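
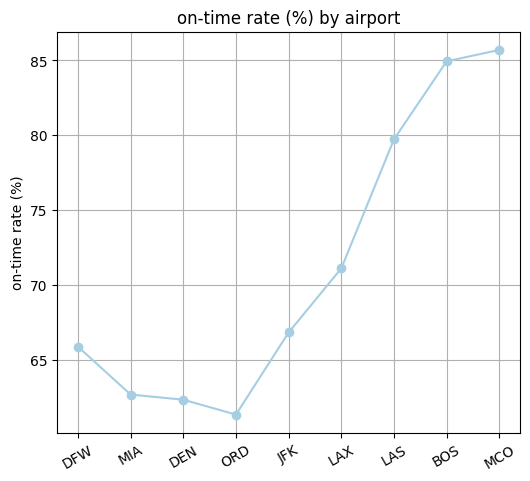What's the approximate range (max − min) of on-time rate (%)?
Max MCO ≈ 85, min ORD ≈ 60; range ≈ 25.

≈ 25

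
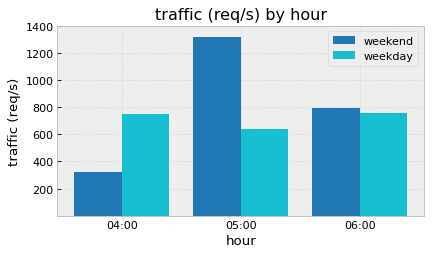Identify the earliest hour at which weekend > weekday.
05:00

04:00: weekend ≈ 400 vs weekday ≈ 800 (not yet); 05:00: weekend ≈ 1400 vs weekday ≈ 600 (first crossover).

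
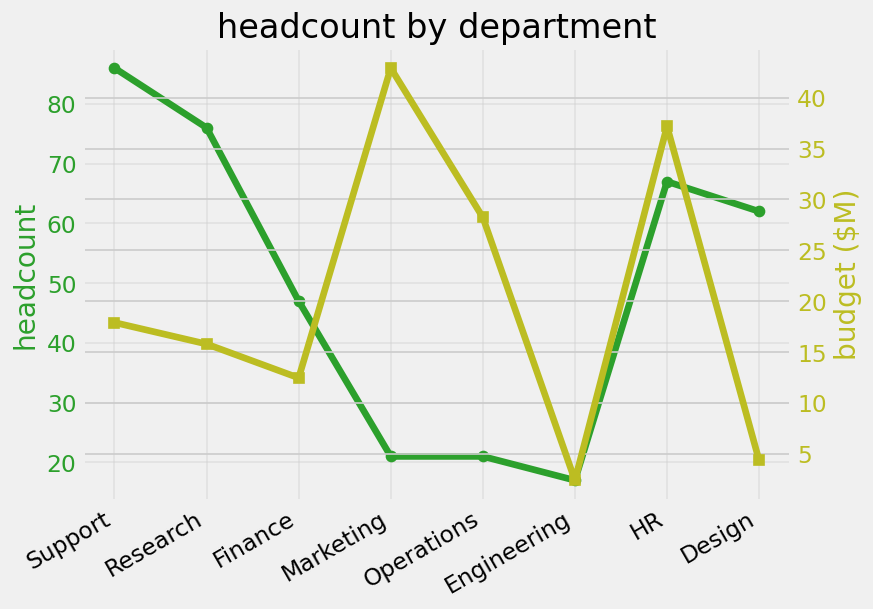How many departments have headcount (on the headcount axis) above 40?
5

Above 40: Support, Research, Finance, HR, Design.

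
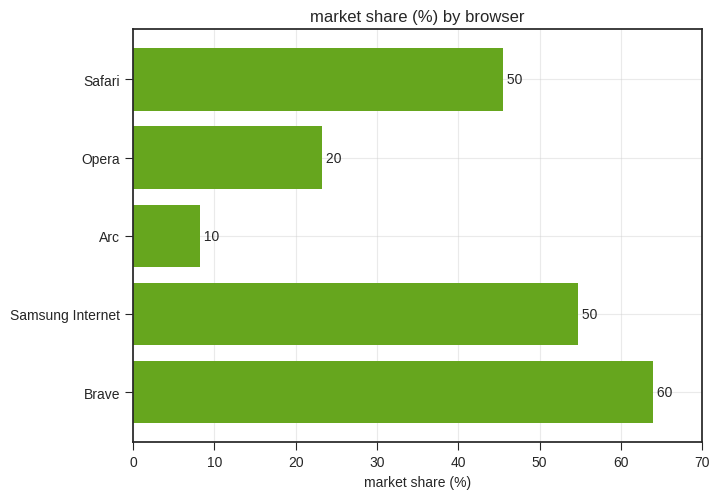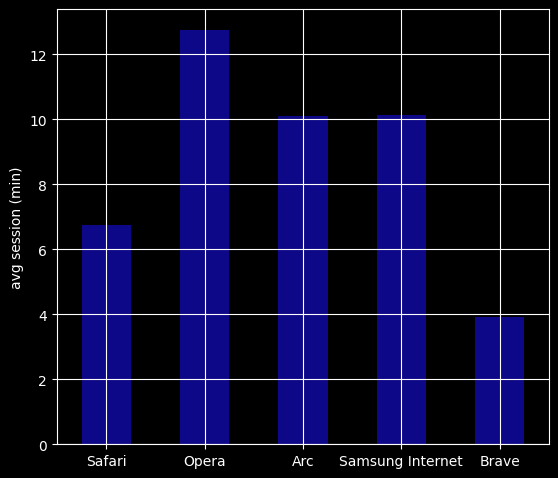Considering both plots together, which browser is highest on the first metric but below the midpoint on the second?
Brave

Chart 2 median avg session (min) ≈ 10; below-median browsers: Safari, Brave. Among those, Brave has the highest market share (%) (≈ 60).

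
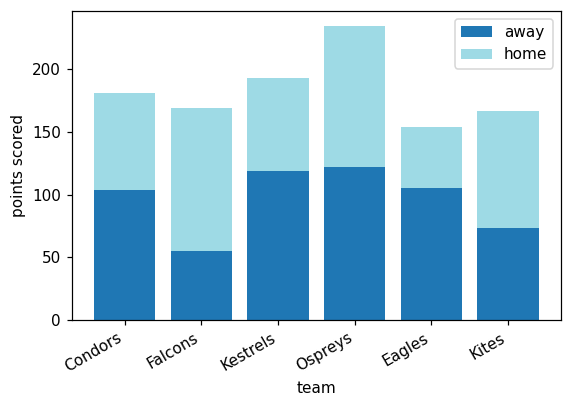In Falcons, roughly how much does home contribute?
home top ≈ 160, bottom ≈ 60; segment ≈ 100.

≈ 100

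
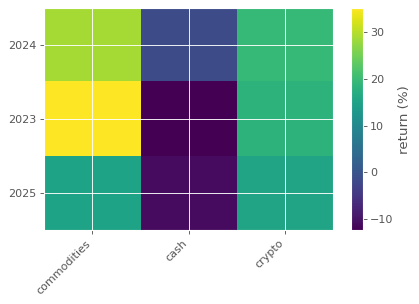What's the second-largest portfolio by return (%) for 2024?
Top 3 for 2024: commodities ≈ 30, crypto ≈ 20, cash ≈ 0.

crypto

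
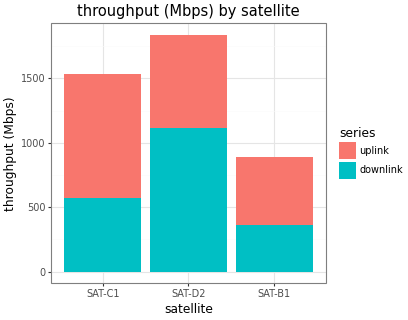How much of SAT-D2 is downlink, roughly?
≈ 1200

downlink top ≈ 1200, bottom ≈ 0; segment ≈ 1200.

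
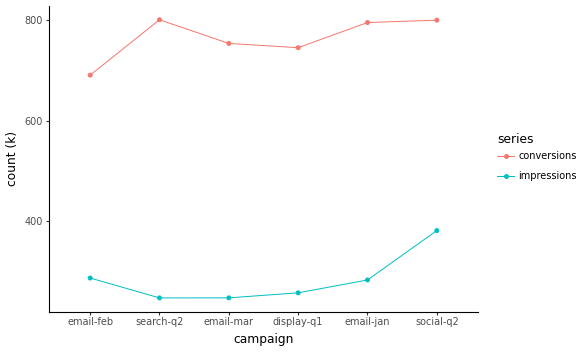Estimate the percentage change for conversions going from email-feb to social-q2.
≈ +14.3%

email-feb ≈ 700, social-q2 ≈ 800; (800 − 700) / 700 ≈ +14.3%.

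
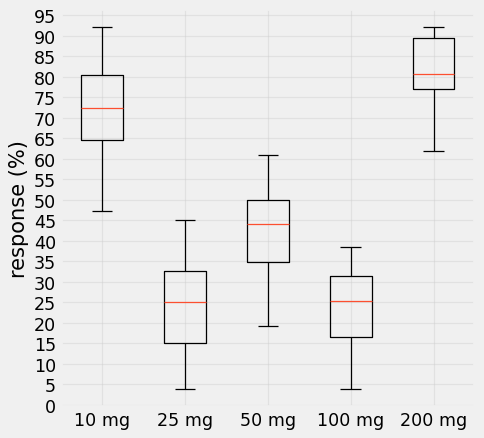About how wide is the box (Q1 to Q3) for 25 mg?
≈ 20

Q3 ≈ 35, Q1 ≈ 15; IQR ≈ 20.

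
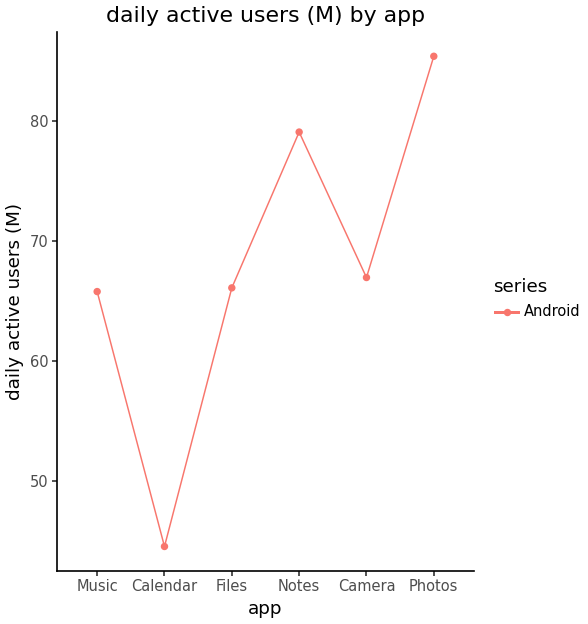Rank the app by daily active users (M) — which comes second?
Top 3: Photos ≈ 85, Notes ≈ 80, Camera ≈ 65.

Notes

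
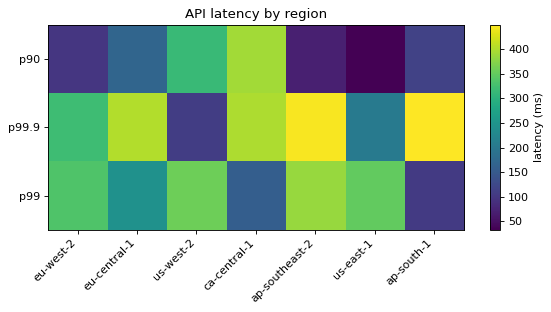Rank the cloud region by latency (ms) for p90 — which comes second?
us-west-2

Top 3 for p90: ca-central-1 ≈ 400, us-west-2 ≈ 300, eu-central-1 ≈ 150.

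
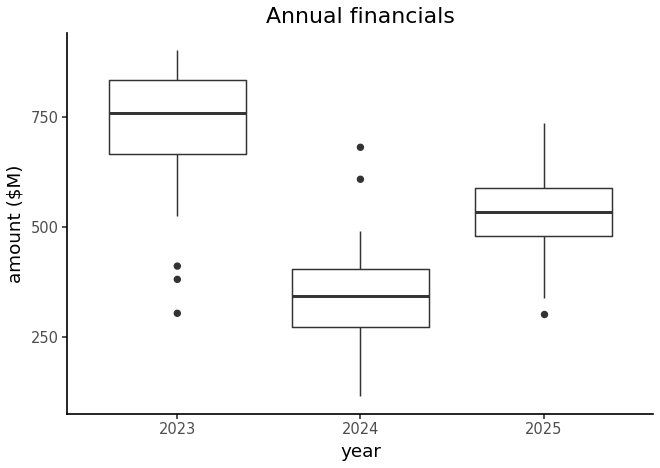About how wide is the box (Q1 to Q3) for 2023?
≈ 200

Q3 ≈ 850, Q1 ≈ 650; IQR ≈ 200.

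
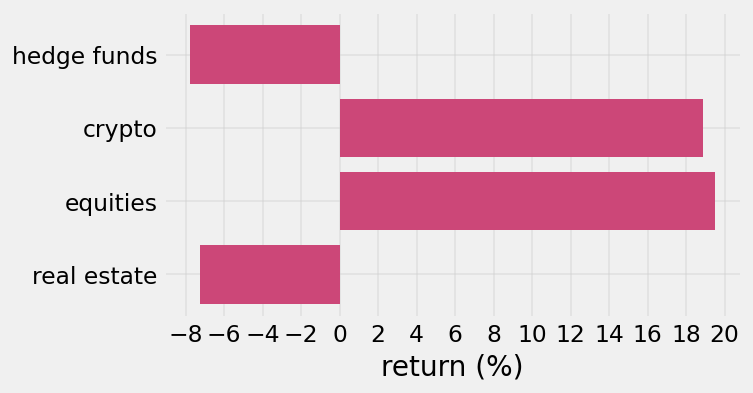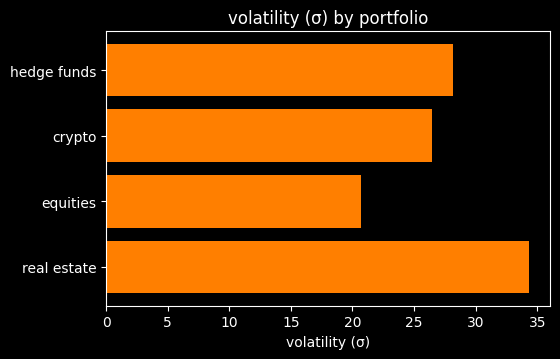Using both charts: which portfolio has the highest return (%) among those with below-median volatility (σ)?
Chart 2 median volatility (σ) ≈ 25; below-median portfolios: crypto, equities. Among those, equities has the highest return (%) (≈ 20).

equities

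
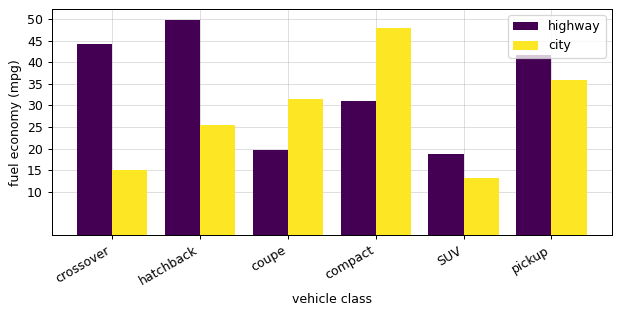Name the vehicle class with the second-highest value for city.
Top 3 for city: compact ≈ 50, pickup ≈ 35, coupe ≈ 30.

pickup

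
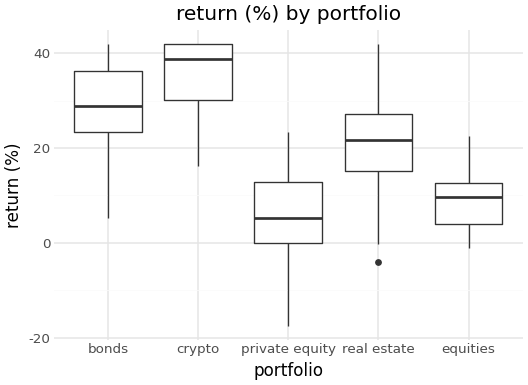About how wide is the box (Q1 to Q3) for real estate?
Q3 ≈ 25, Q1 ≈ 15; IQR ≈ 10.

≈ 10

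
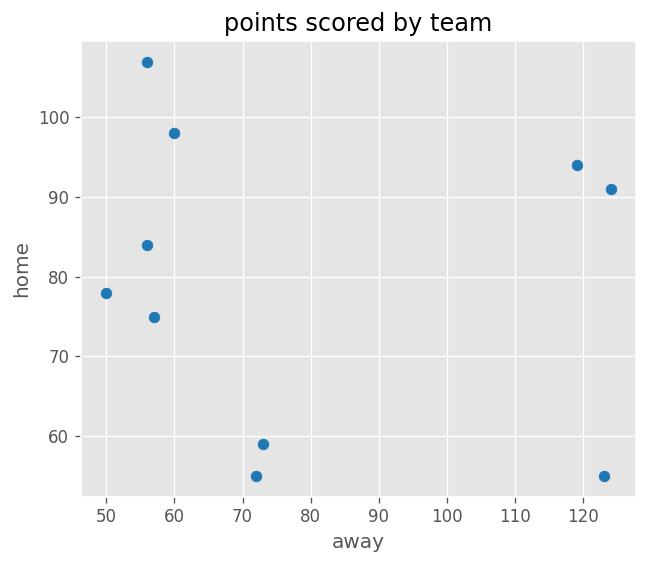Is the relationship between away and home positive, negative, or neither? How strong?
Points are roughly uncorrelated; weak (|r| ≈ 0.1).

no clear correlation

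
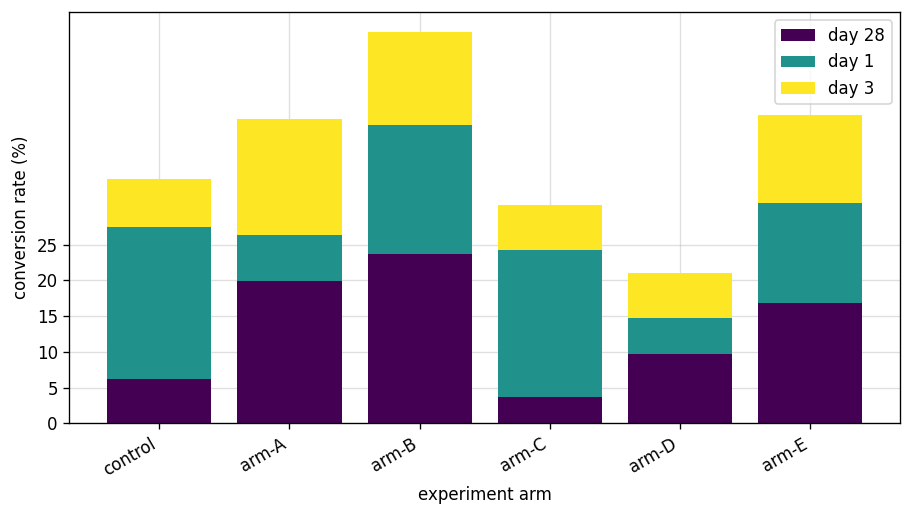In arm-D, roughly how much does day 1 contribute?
day 1 top ≈ 15, bottom ≈ 10; segment ≈ 5.

≈ 5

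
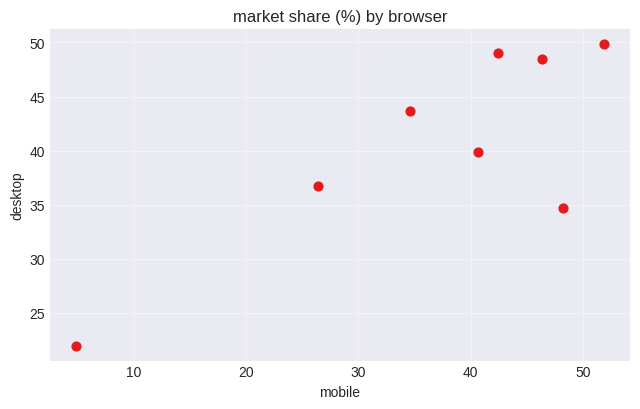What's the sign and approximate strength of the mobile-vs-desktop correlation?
Points are positively correlated; strong (|r| ≈ 0.8).

positive, strong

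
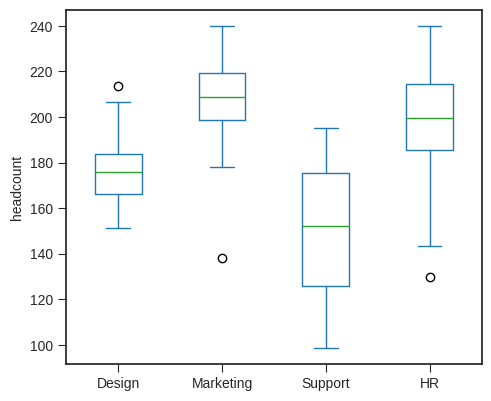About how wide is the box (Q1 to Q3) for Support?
Q3 ≈ 180, Q1 ≈ 130; IQR ≈ 50.

≈ 50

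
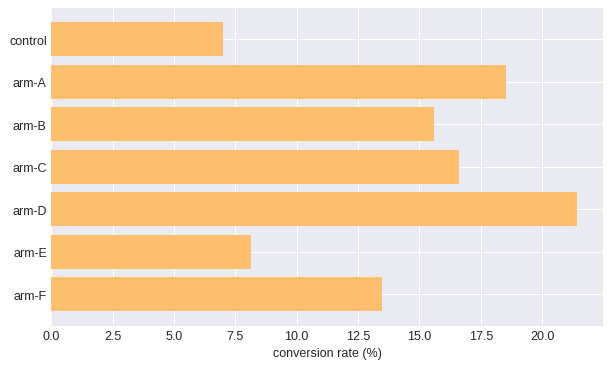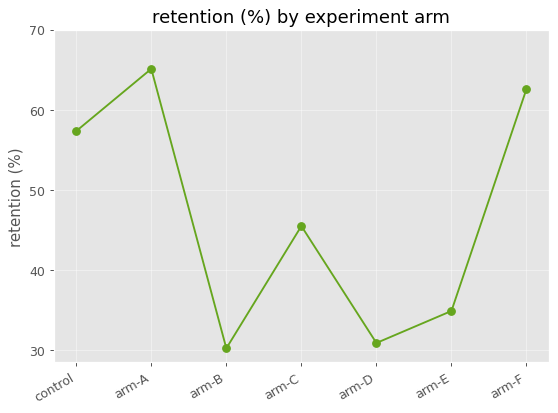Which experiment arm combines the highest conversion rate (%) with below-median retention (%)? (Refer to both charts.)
arm-D

Chart 2 median retention (%) ≈ 50; below-median experiment arms: arm-B, arm-D, arm-E. Among those, arm-D has the highest conversion rate (%) (≈ 22).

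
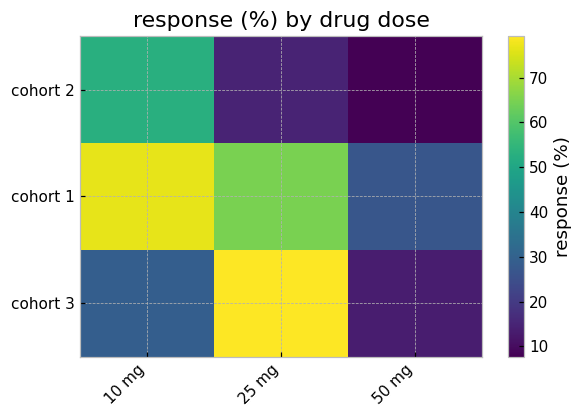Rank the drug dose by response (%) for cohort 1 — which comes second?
Top 3 for cohort 1: 10 mg ≈ 80, 25 mg ≈ 60, 50 mg ≈ 30.

25 mg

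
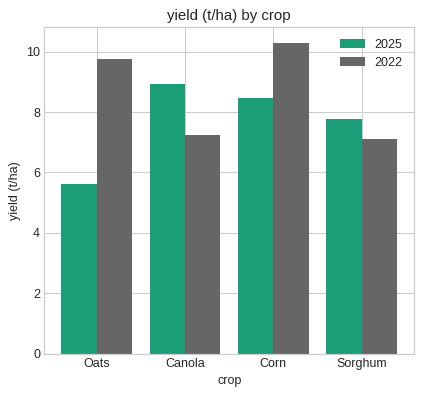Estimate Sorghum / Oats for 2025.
≈ 1.33×

Sorghum ≈ 8, Oats ≈ 6; 8/6 ≈ 1.33.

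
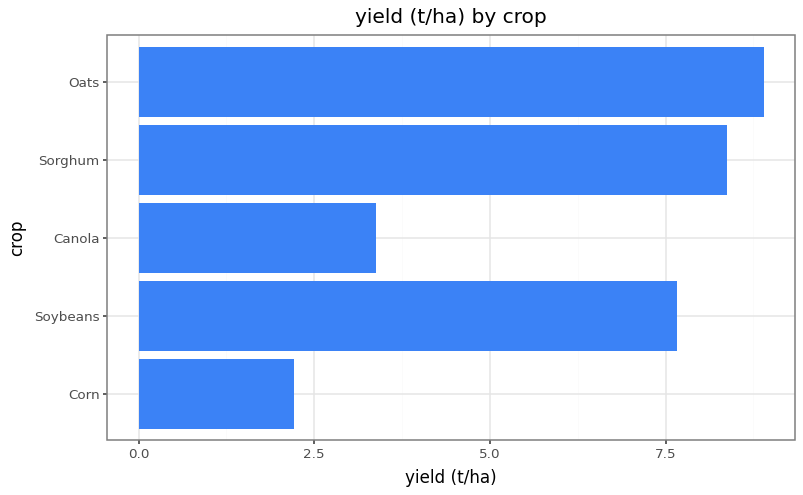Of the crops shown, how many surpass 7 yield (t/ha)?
3

Above 7: Soybeans, Sorghum, Oats.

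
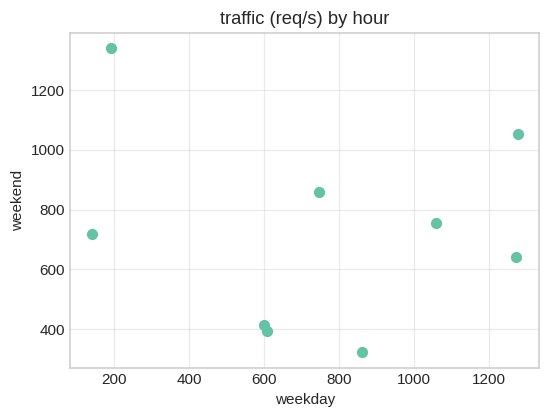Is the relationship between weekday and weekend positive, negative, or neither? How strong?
no clear correlation

Points are roughly uncorrelated; weak (|r| ≈ 0.1).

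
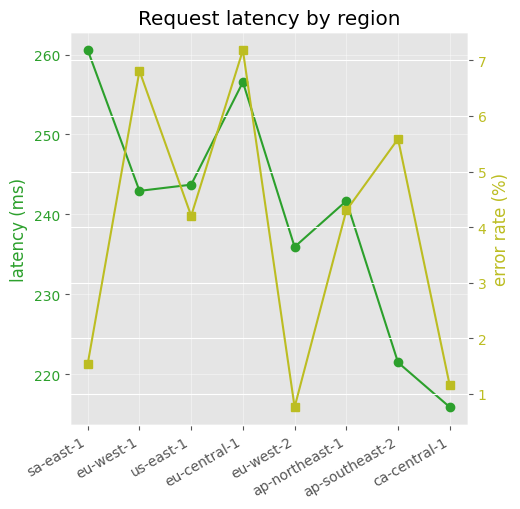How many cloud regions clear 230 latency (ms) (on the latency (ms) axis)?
Above 230: sa-east-1, eu-west-1, us-east-1, eu-central-1, eu-west-2, ap-northeast-1.

6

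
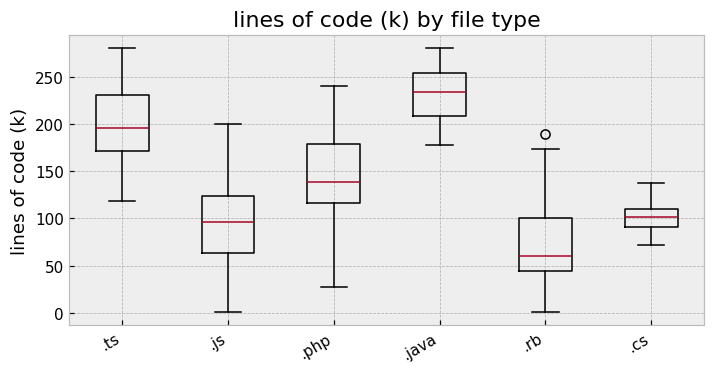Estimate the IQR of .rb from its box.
Q3 ≈ 100, Q1 ≈ 40; IQR ≈ 60.

≈ 60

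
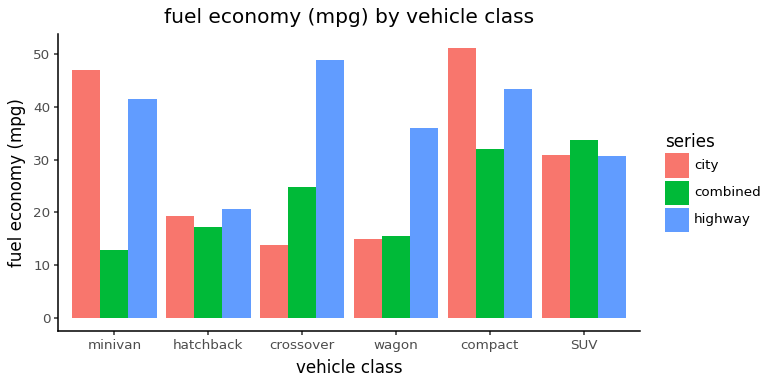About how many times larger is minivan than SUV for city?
minivan ≈ 45, SUV ≈ 30; 45/30 ≈ 1.5.

≈ 1.5×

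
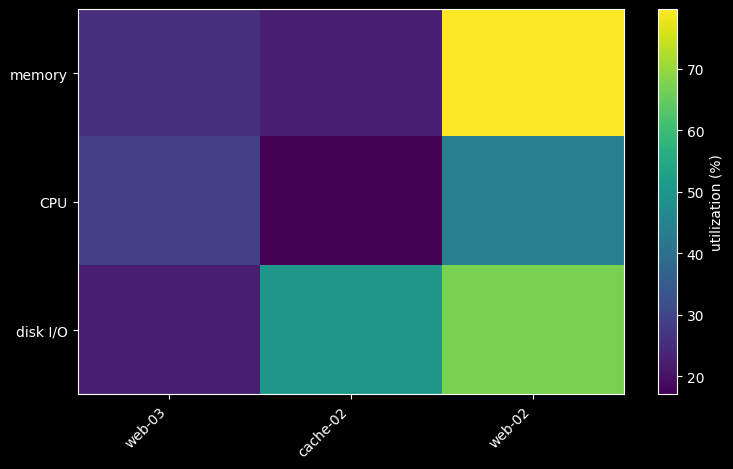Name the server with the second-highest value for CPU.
Top 3 for CPU: web-02 ≈ 40, web-03 ≈ 30, cache-02 ≈ 20.

web-03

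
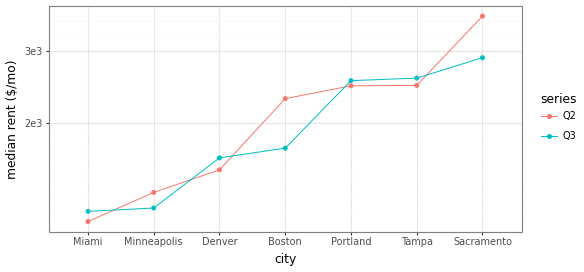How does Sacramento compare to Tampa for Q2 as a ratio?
Sacramento ≈ 3500, Tampa ≈ 2500; 3500/2500 ≈ 1.4.

≈ 1.4×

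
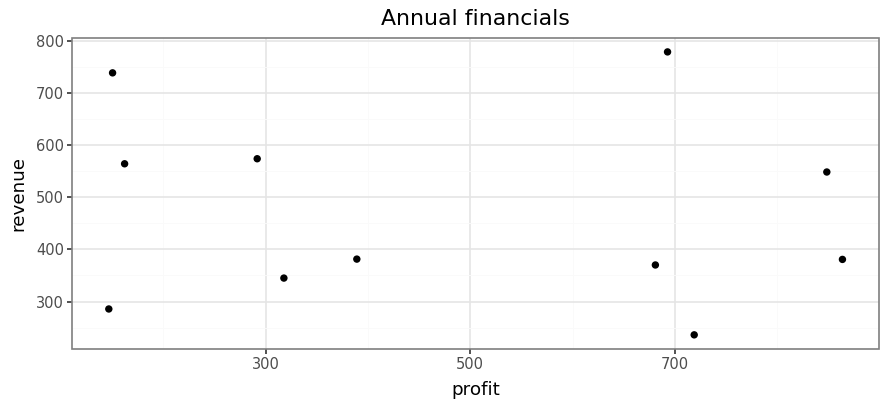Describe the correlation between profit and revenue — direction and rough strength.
no clear correlation

Points are roughly uncorrelated; weak (|r| ≈ 0.1).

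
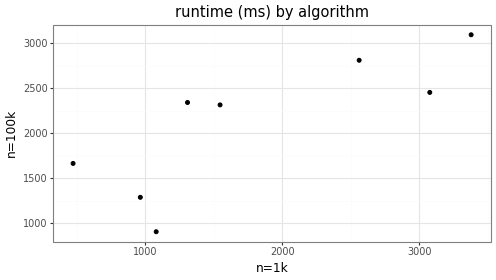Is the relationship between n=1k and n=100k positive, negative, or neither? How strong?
Points are positively correlated; strong (|r| ≈ 0.8).

positive, strong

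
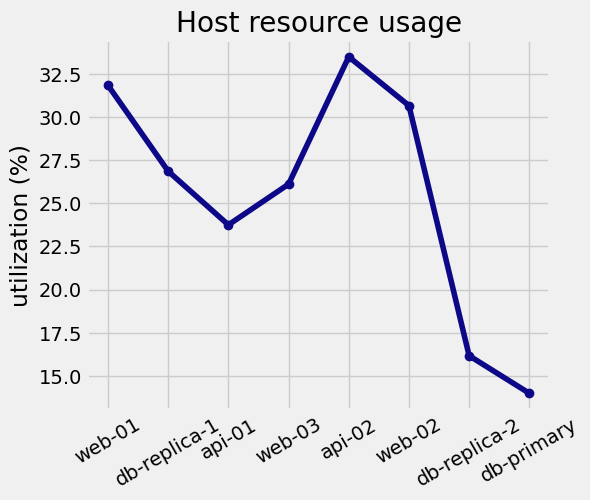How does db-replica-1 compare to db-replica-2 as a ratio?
≈ 1.62×

db-replica-1 ≈ 26, db-replica-2 ≈ 16; 26/16 ≈ 1.62.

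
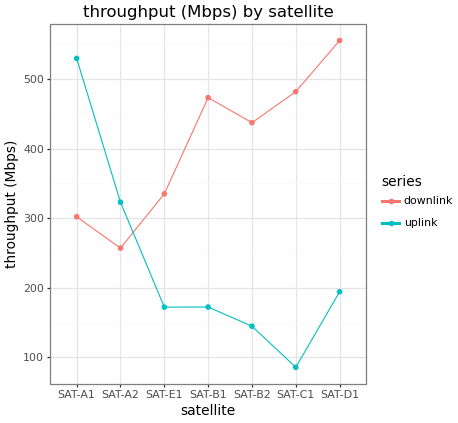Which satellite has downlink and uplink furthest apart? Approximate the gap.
SAT-C1: downlink ≈ 500, uplink ≈ 100 → gap ≈ 400. Next-largest (SAT-D1) is only ≈ 350.

SAT-C1, ≈ 400 Mbps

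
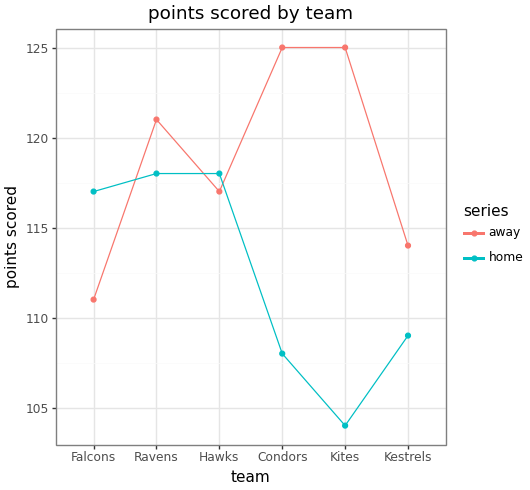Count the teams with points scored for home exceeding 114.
Above 114: Falcons, Ravens, Hawks.

3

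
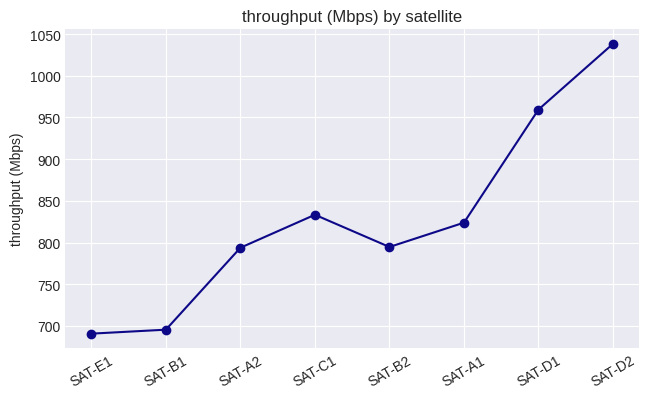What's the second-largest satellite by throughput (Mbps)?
SAT-D1

Top 3: SAT-D2 ≈ 1050, SAT-D1 ≈ 950, SAT-C1 ≈ 850.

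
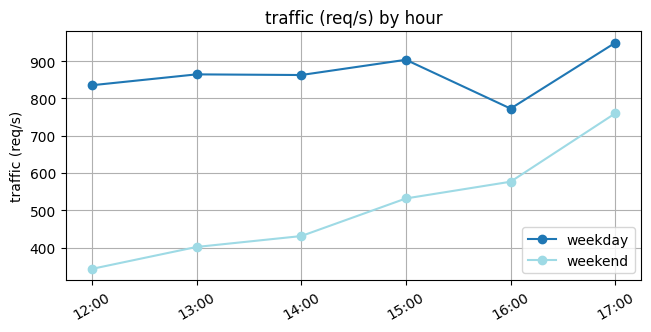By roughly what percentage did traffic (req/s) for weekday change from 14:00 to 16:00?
≈ -11.1%

14:00 ≈ 900, 16:00 ≈ 800; (800 − 900) / 900 ≈ -11.1%.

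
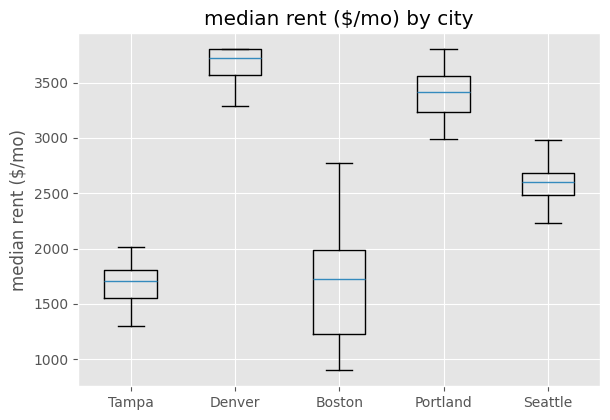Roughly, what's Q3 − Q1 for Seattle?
Q3 ≈ 2600, Q1 ≈ 2400; IQR ≈ 200.

≈ 200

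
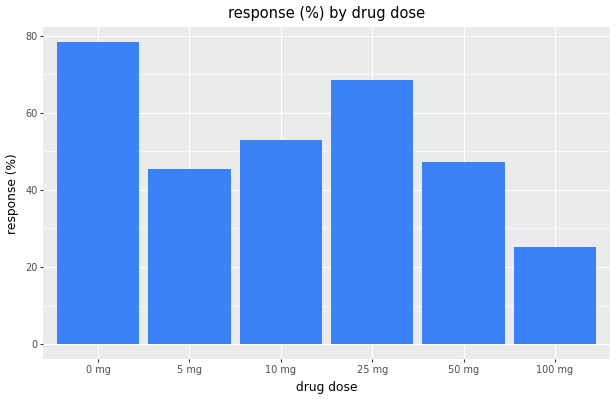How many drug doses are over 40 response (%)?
Above 40: 0 mg, 5 mg, 10 mg, 25 mg, 50 mg.

5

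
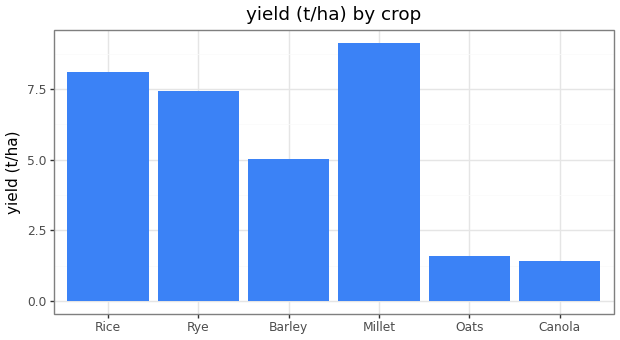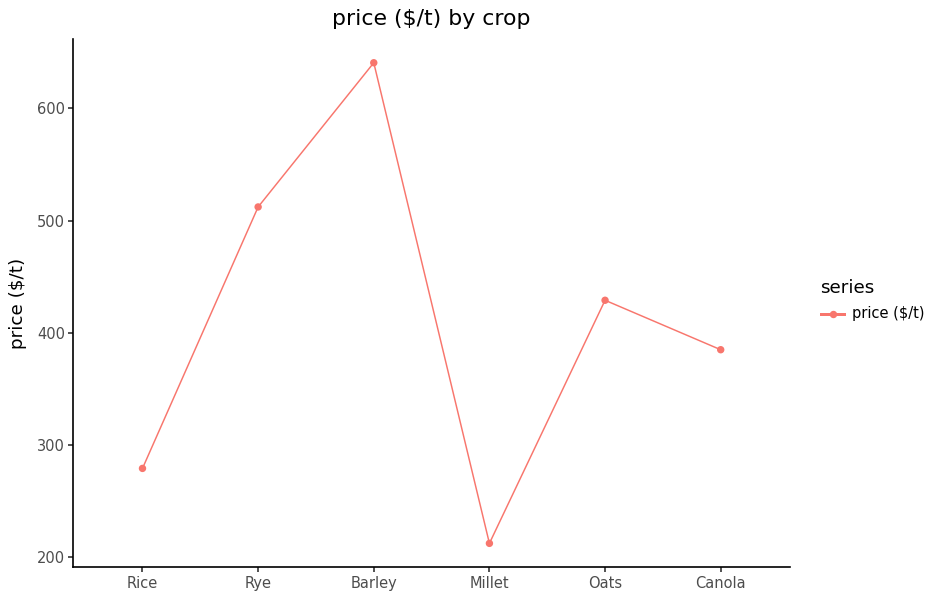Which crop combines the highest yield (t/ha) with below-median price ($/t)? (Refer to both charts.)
Chart 2 median price ($/t) ≈ 400; below-median crops: Rice, Millet, Canola. Among those, Millet has the highest yield (t/ha) (≈ 9).

Millet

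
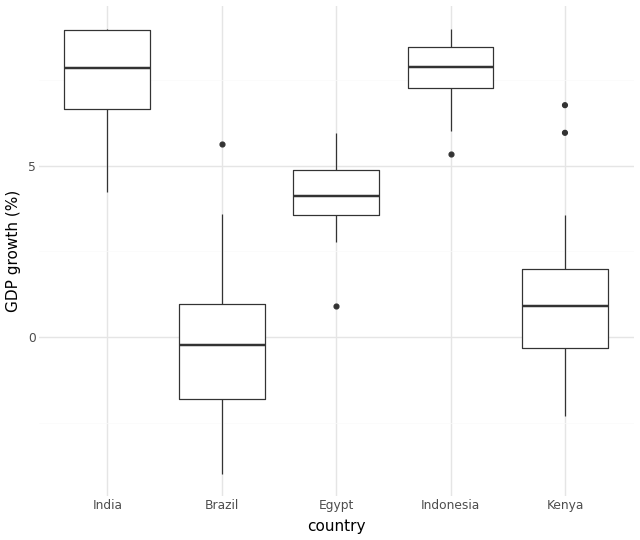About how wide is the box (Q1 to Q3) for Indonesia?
≈ 1

Q3 ≈ 8, Q1 ≈ 7; IQR ≈ 1.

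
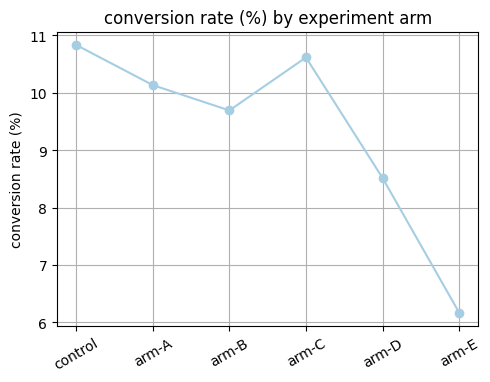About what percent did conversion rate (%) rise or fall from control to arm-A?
≈ -9.1%

control ≈ 11.0, arm-A ≈ 10.0; (10.0 − 11.0) / 11.0 ≈ -9.1%.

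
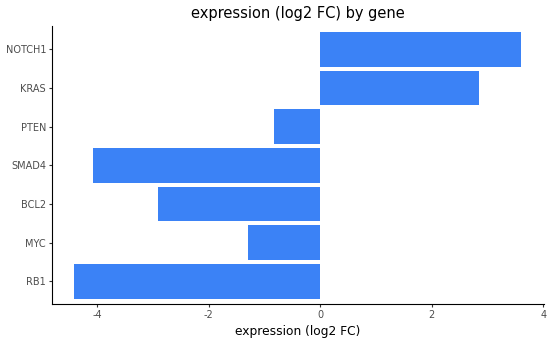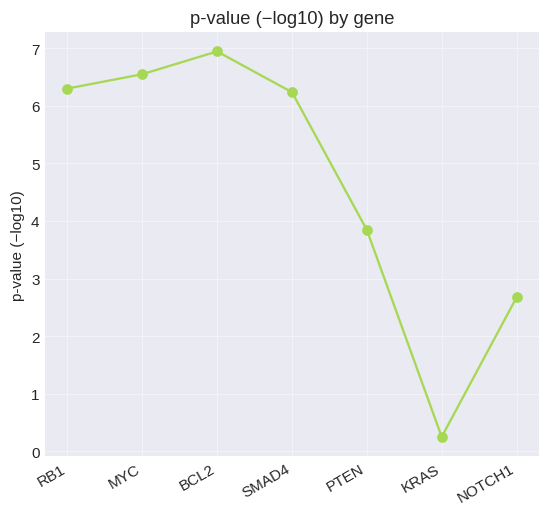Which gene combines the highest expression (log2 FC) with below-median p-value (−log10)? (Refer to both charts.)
Chart 2 median p-value (−log10) ≈ 6; below-median genes: PTEN, KRAS, NOTCH1. Among those, NOTCH1 has the highest expression (log2 FC) (≈ 3.5).

NOTCH1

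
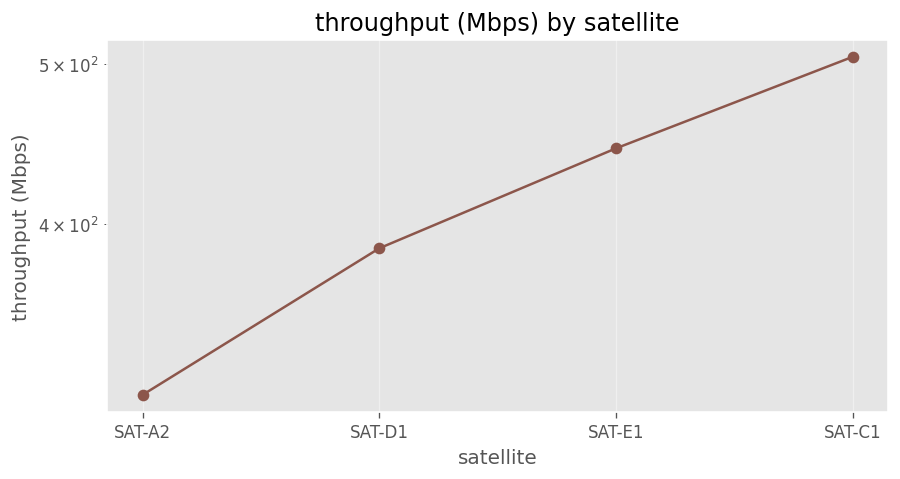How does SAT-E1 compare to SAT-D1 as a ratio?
≈ 1.16×

SAT-E1 ≈ 440, SAT-D1 ≈ 380; 440/380 ≈ 1.16.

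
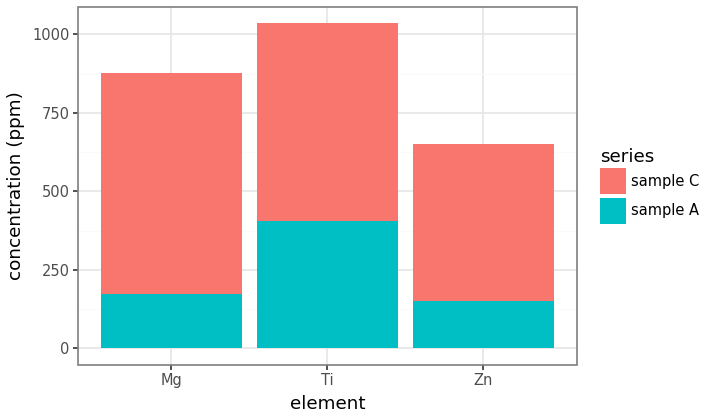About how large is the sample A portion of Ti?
sample A top ≈ 400, bottom ≈ 0; segment ≈ 400.

≈ 400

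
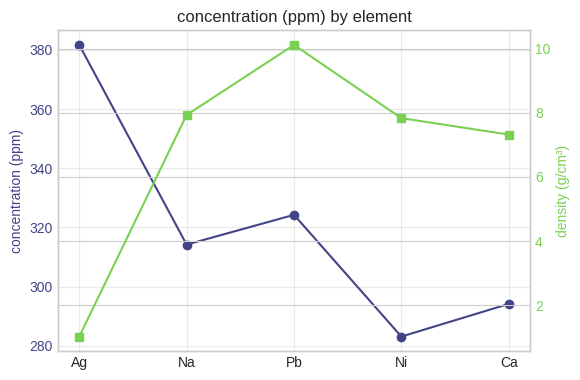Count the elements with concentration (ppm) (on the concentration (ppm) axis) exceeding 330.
1

Above 330: Ag.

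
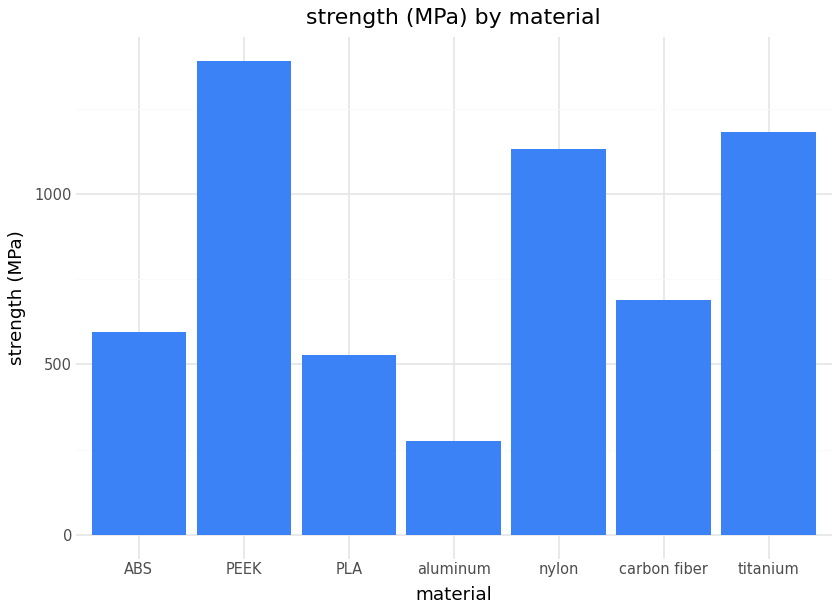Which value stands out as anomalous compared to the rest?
PEEK

PEEK ≈ 1400; the rest sit between ≈ 200 and ≈ 1200.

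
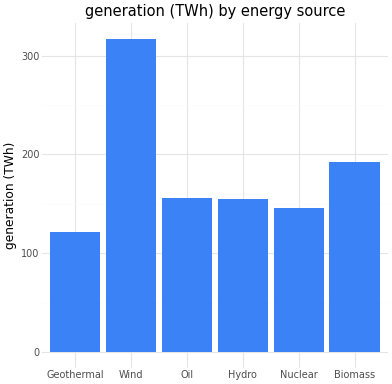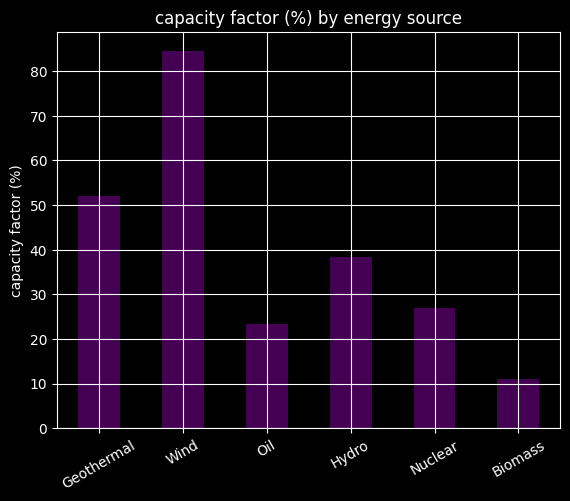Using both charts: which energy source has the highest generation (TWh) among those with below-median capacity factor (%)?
Chart 2 median capacity factor (%) ≈ 30; below-median energy sources: Oil, Nuclear, Biomass. Among those, Biomass has the highest generation (TWh) (≈ 200).

Biomass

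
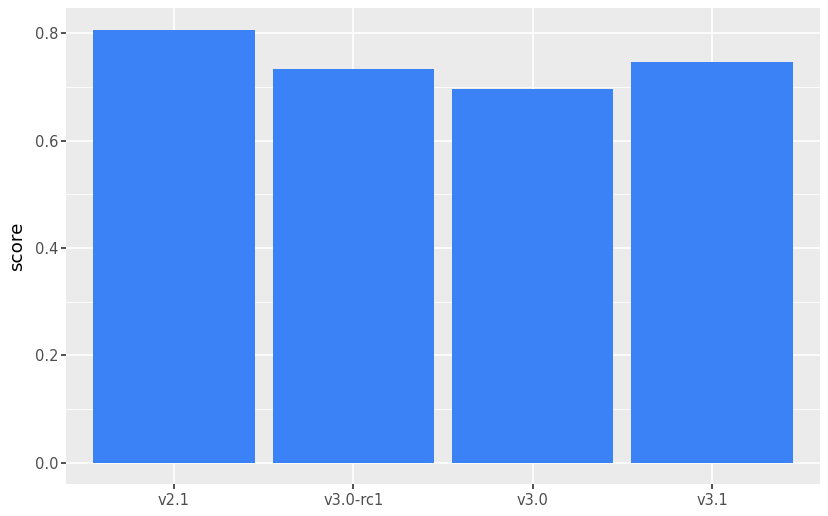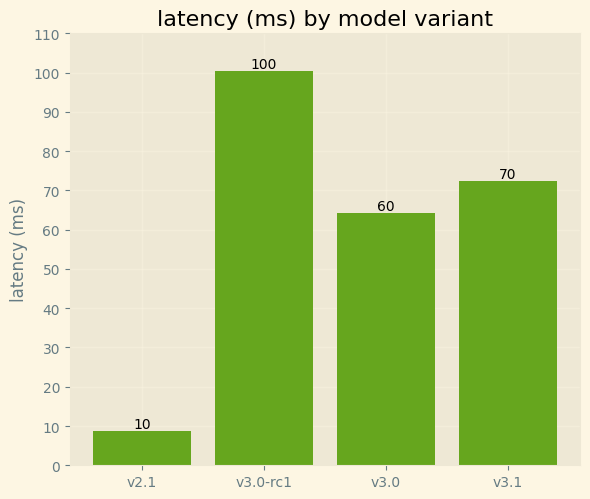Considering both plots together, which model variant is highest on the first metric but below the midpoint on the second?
Chart 2 median latency (ms) ≈ 70; below-median model variants: v2.1, v3.0. Among those, v2.1 has the highest score (≈ 0.8).

v2.1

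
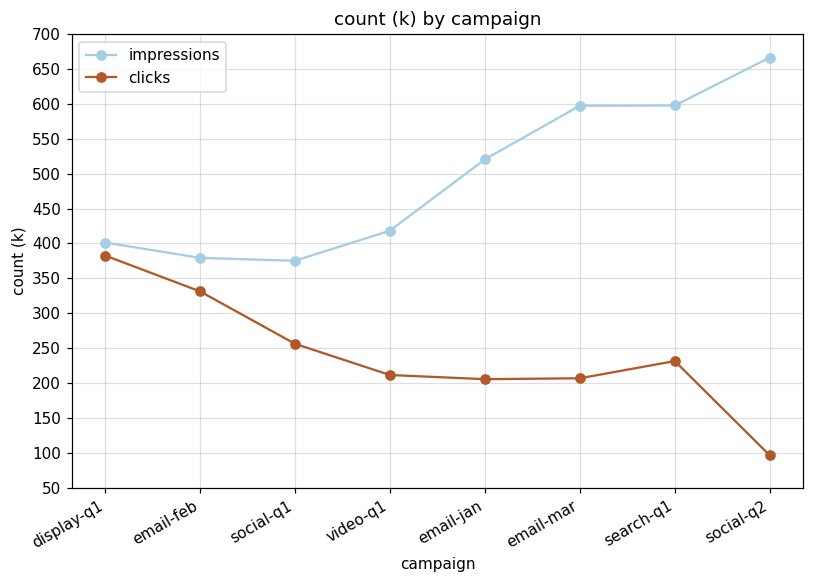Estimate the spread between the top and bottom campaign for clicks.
Max display-q1 ≈ 400, min social-q2 ≈ 100; range ≈ 300.

≈ 300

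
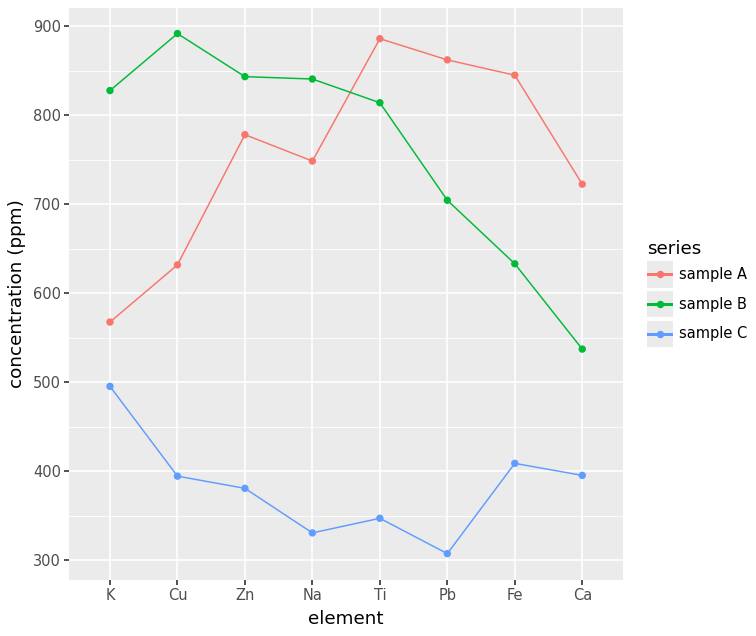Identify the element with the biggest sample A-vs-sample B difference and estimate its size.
K: sample A ≈ 550, sample B ≈ 850 → gap ≈ 300. Next-largest (Cu) is only ≈ 250.

K, ≈ 300 ppm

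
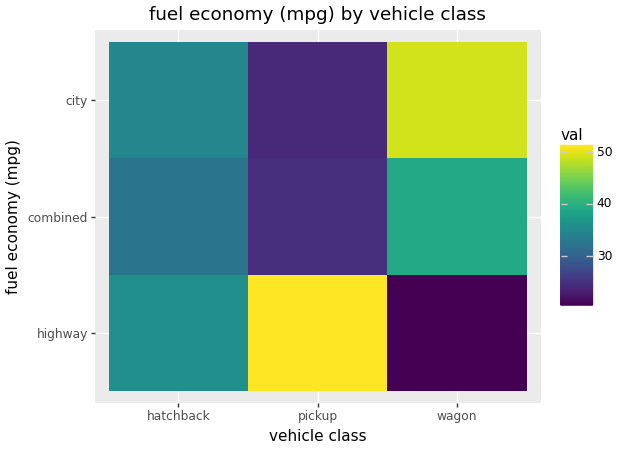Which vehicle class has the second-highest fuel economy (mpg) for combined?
Top 3 for combined: wagon ≈ 40, hatchback ≈ 30, pickup ≈ 25.

hatchback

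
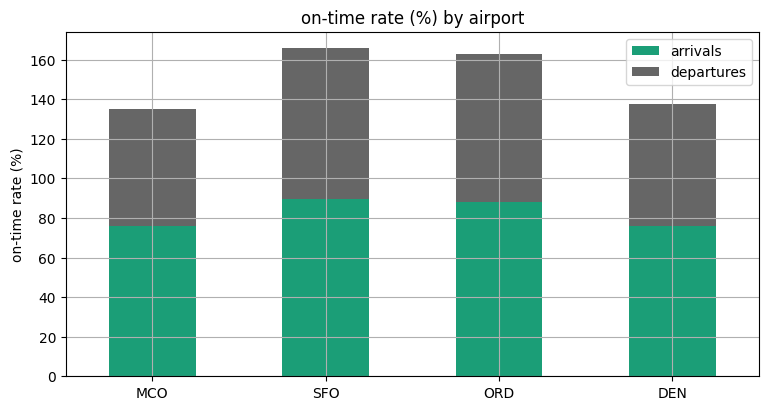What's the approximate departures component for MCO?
≈ 60

departures top ≈ 140, bottom ≈ 80; segment ≈ 60.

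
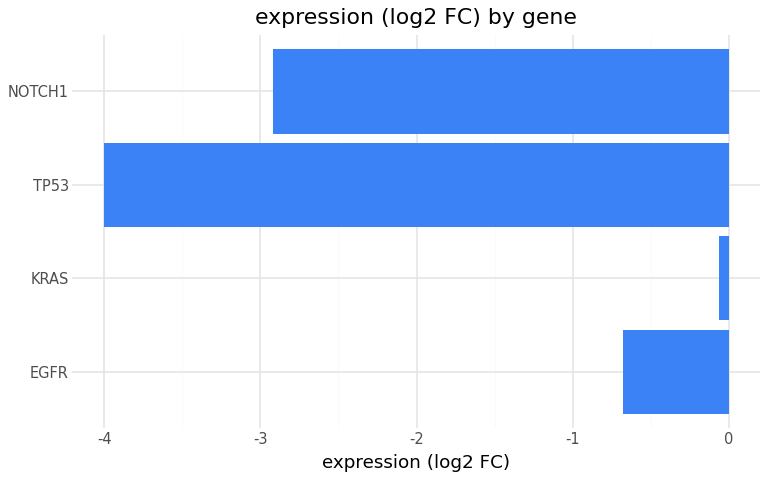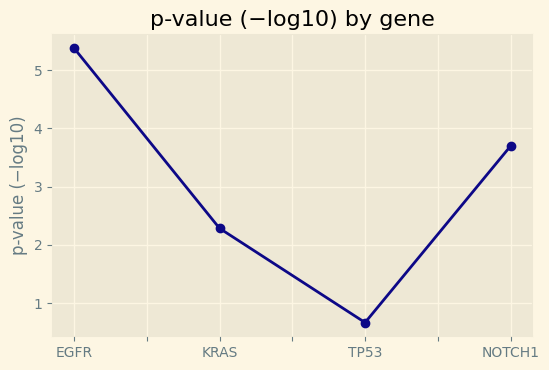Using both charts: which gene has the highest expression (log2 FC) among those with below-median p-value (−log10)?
Chart 2 median p-value (−log10) ≈ 3; below-median genes: KRAS, TP53. Among those, KRAS has the highest expression (log2 FC) (≈ 0).

KRAS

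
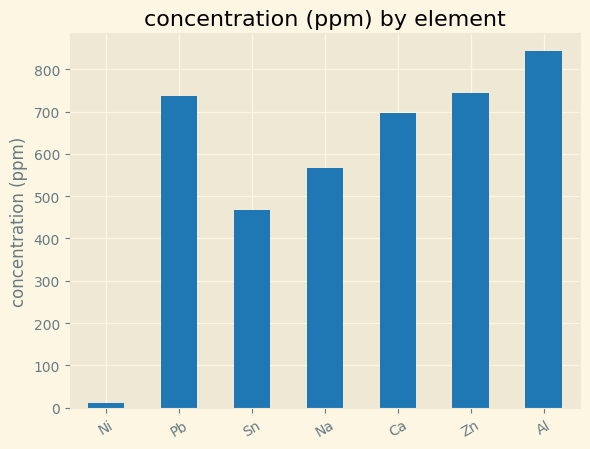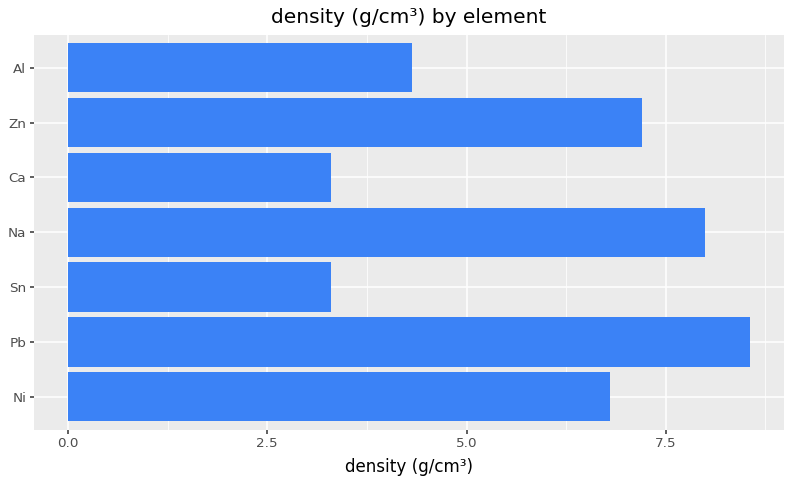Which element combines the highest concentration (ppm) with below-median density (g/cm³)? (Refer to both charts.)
Al

Chart 2 median density (g/cm³) ≈ 7; below-median elements: Sn, Ca, Al. Among those, Al has the highest concentration (ppm) (≈ 800).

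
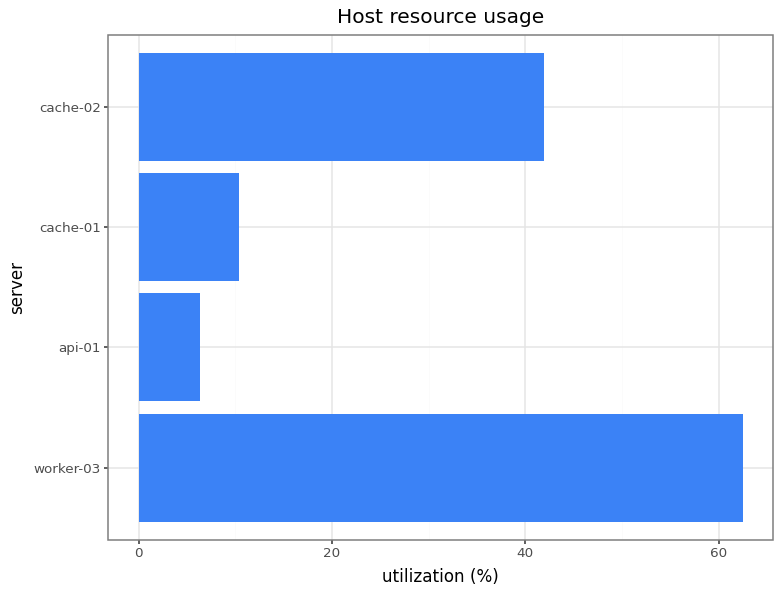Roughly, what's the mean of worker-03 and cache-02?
≈ 50

(60 + 40) / 2 ≈ 50.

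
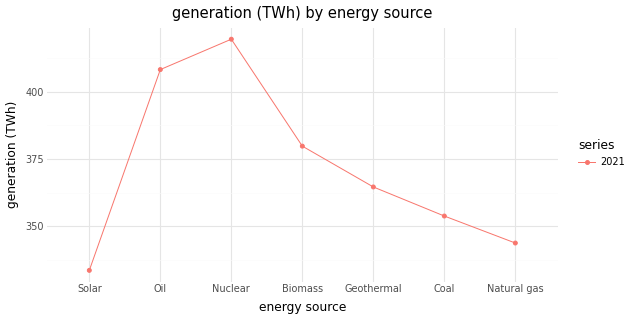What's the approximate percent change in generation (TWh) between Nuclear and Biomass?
Nuclear ≈ 420, Biomass ≈ 380; (380 − 420) / 420 ≈ -9.5%.

≈ -9.5%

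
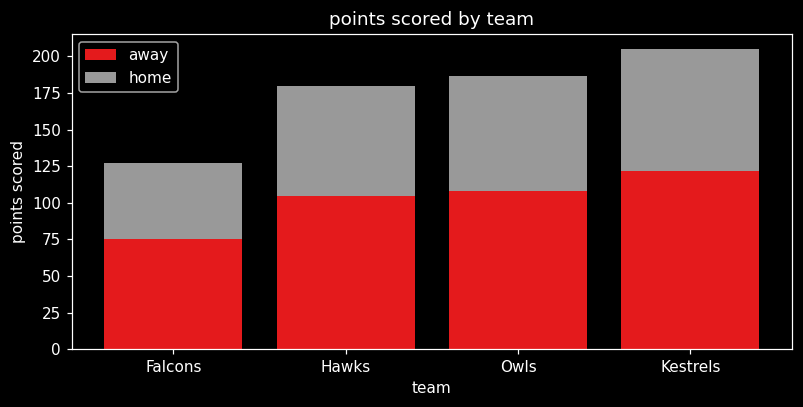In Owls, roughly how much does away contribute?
≈ 100

away top ≈ 100, bottom ≈ 0; segment ≈ 100.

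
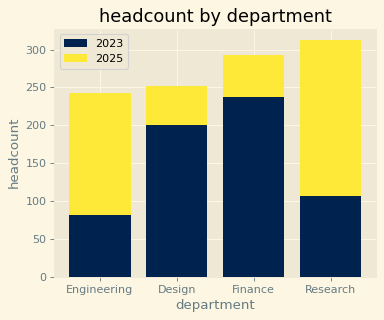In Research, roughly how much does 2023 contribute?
2023 top ≈ 100, bottom ≈ 0; segment ≈ 100.

≈ 100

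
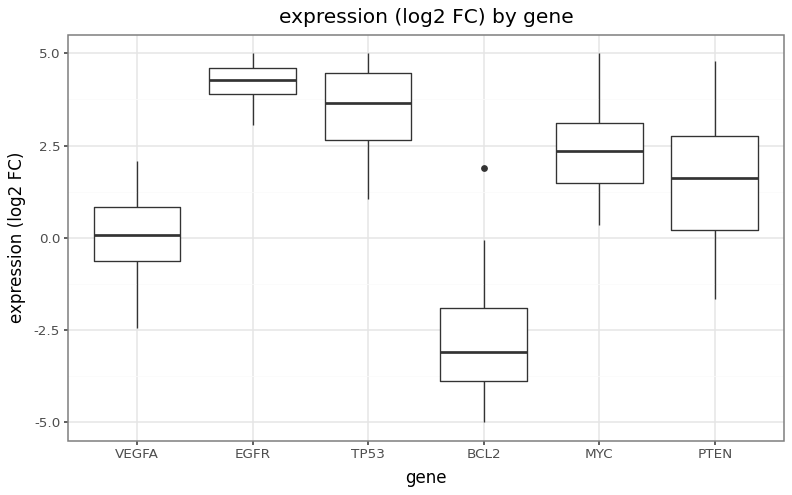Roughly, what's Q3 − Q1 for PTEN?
Q3 ≈ 3, Q1 ≈ 0; IQR ≈ 3.

≈ 3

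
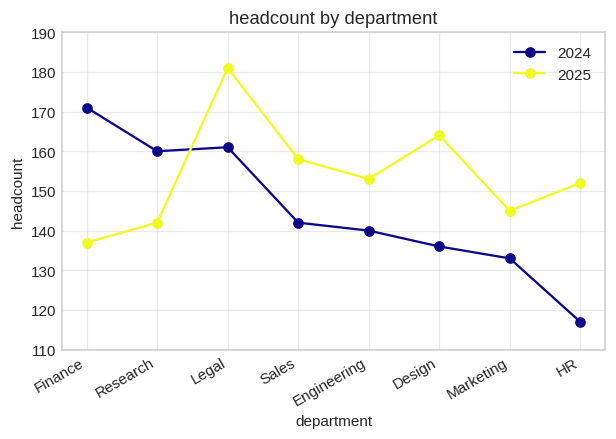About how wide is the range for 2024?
≈ 50

Max Finance ≈ 170, min HR ≈ 120; range ≈ 50.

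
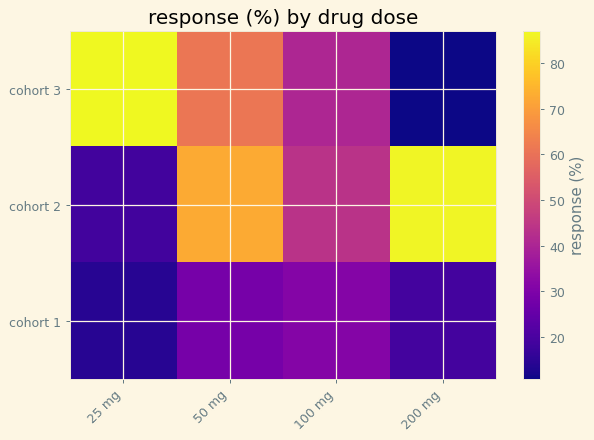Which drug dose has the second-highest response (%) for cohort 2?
Top 3 for cohort 2: 200 mg ≈ 90, 50 mg ≈ 70, 100 mg ≈ 40.

50 mg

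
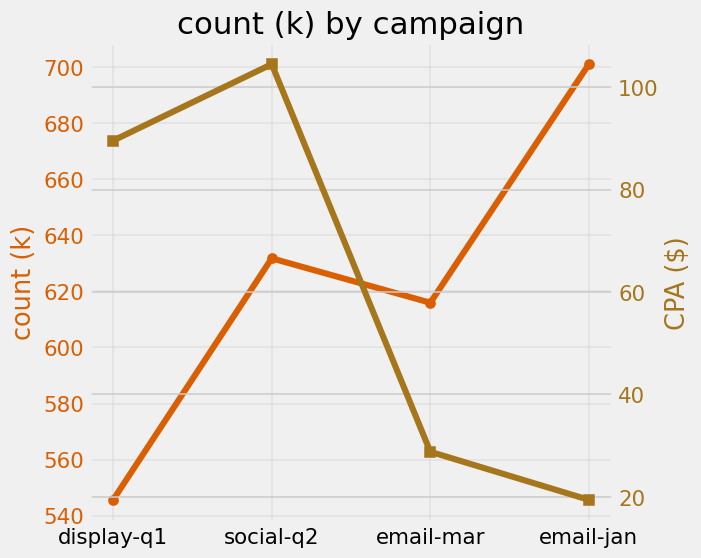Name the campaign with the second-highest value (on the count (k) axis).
Top 3 (on the count (k) axis): email-jan ≈ 700, social-q2 ≈ 640, email-mar ≈ 620.

social-q2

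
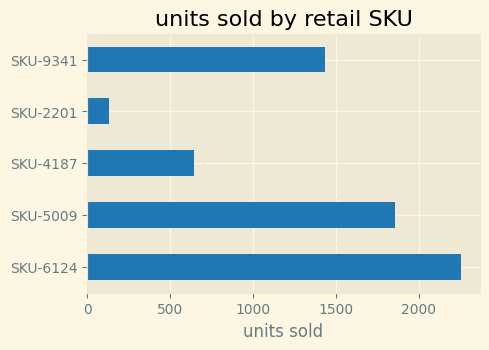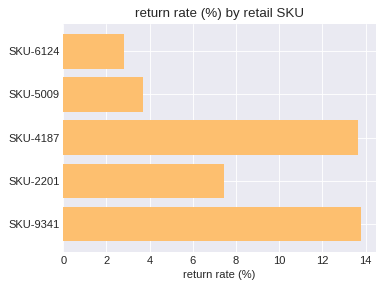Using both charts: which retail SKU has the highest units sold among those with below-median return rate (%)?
SKU-6124

Chart 2 median return rate (%) ≈ 8; below-median retail SKUs: SKU-6124, SKU-5009. Among those, SKU-6124 has the highest units sold (≈ 2500).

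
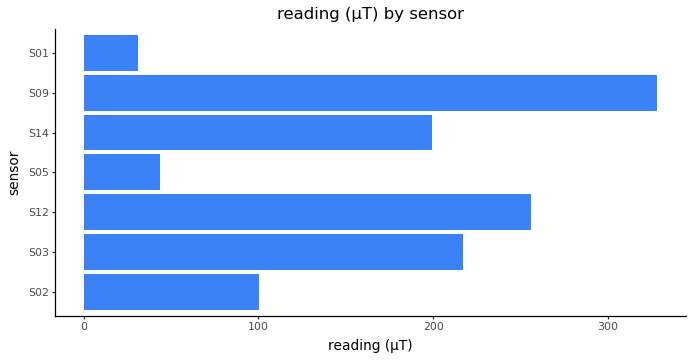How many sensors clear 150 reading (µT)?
Above 150: S03, S12, S14, S09.

4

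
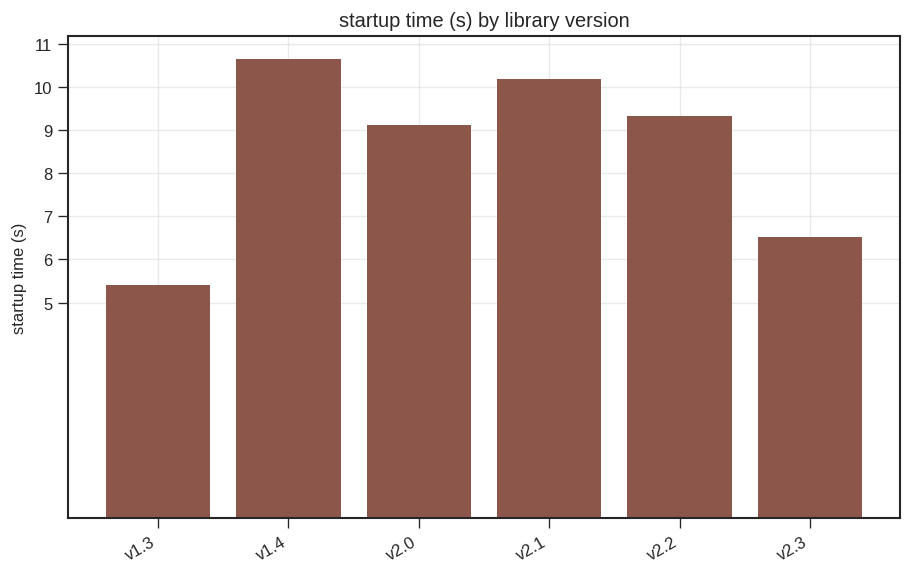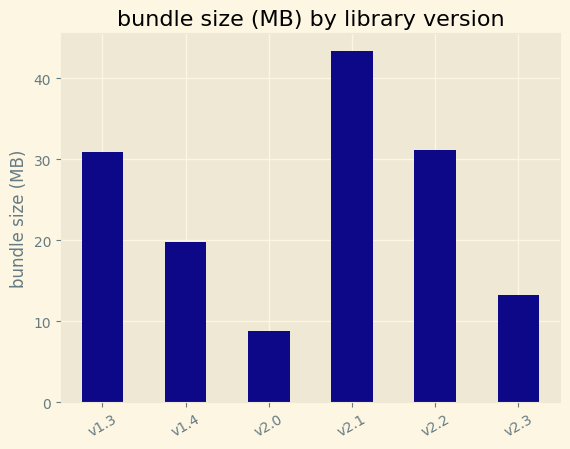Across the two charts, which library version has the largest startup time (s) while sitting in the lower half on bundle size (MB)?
Chart 2 median bundle size (MB) ≈ 25; below-median library versions: v1.4, v2.0, v2.3. Among those, v1.4 has the highest startup time (s) (≈ 11).

v1.4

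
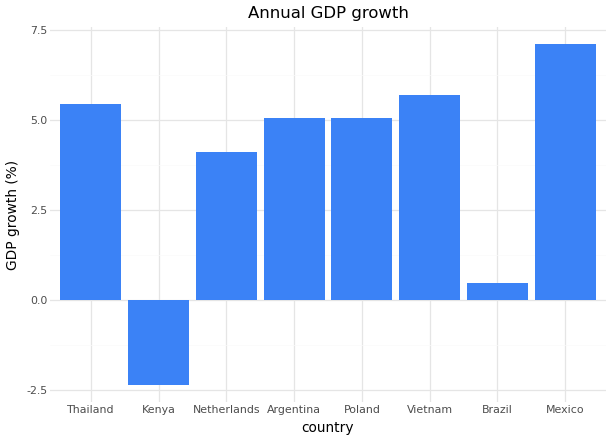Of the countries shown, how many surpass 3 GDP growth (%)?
6

Above 3: Thailand, Netherlands, Argentina, Poland, Vietnam, Mexico.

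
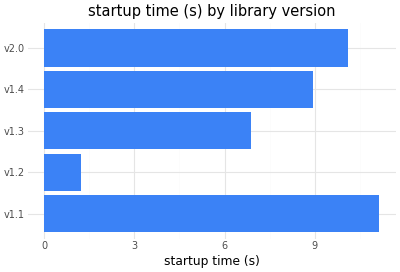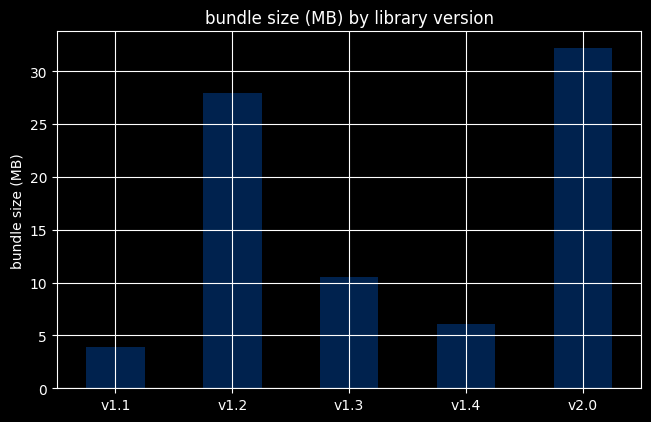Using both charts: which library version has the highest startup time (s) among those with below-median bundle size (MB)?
Chart 2 median bundle size (MB) ≈ 10; below-median library versions: v1.1, v1.4. Among those, v1.1 has the highest startup time (s) (≈ 12).

v1.1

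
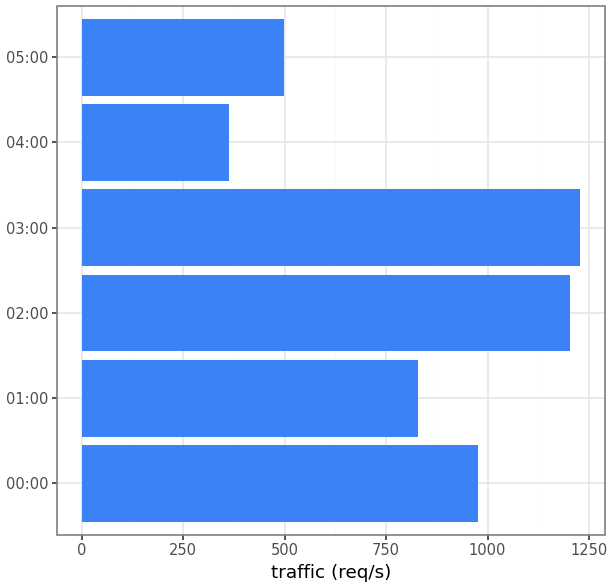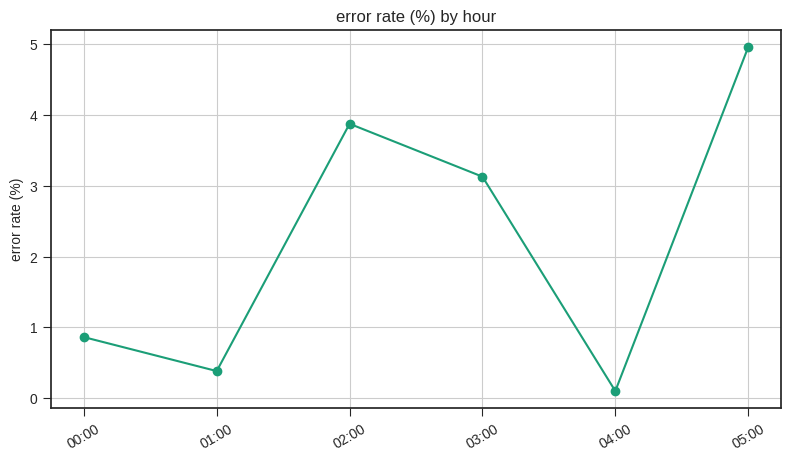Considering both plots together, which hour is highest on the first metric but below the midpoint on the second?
Chart 2 median error rate (%) ≈ 2; below-median hours: 00:00, 01:00, 04:00. Among those, 00:00 has the highest traffic (req/s) (≈ 1000).

00:00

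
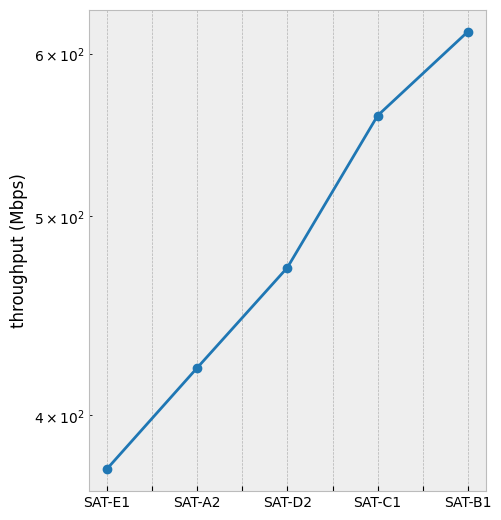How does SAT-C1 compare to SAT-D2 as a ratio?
≈ 1.17×

SAT-C1 ≈ 560, SAT-D2 ≈ 480; 560/480 ≈ 1.17.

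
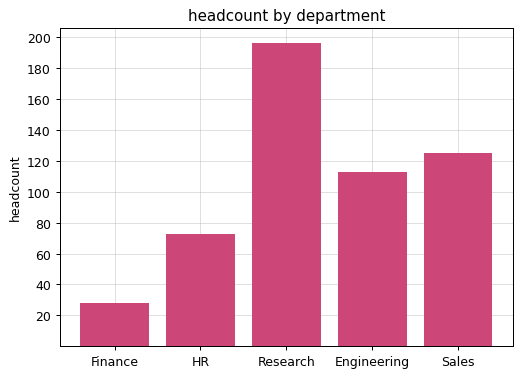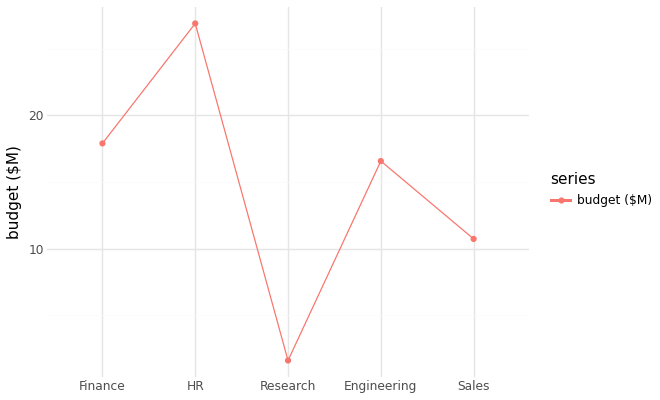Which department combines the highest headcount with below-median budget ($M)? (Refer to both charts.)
Chart 2 median budget ($M) ≈ 15; below-median departments: Research, Sales. Among those, Research has the highest headcount (≈ 200).

Research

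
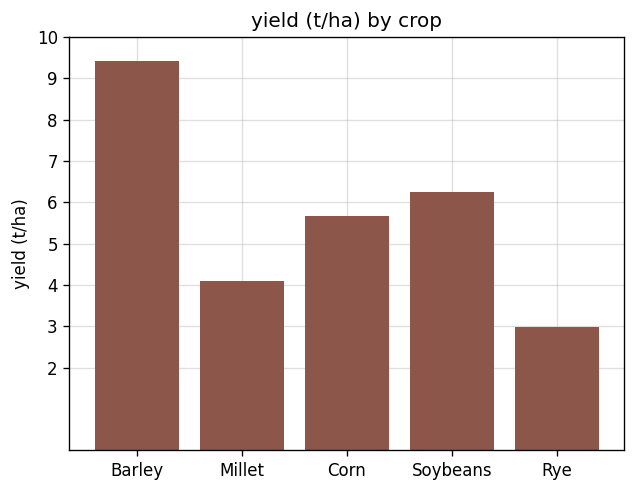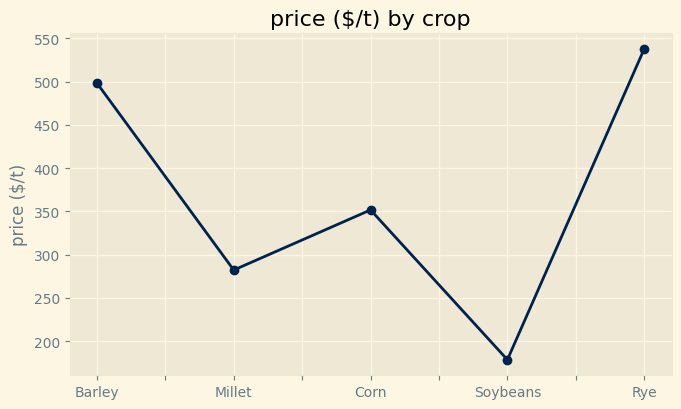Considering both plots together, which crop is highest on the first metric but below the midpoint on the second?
Soybeans

Chart 2 median price ($/t) ≈ 350; below-median crops: Millet, Soybeans. Among those, Soybeans has the highest yield (t/ha) (≈ 6).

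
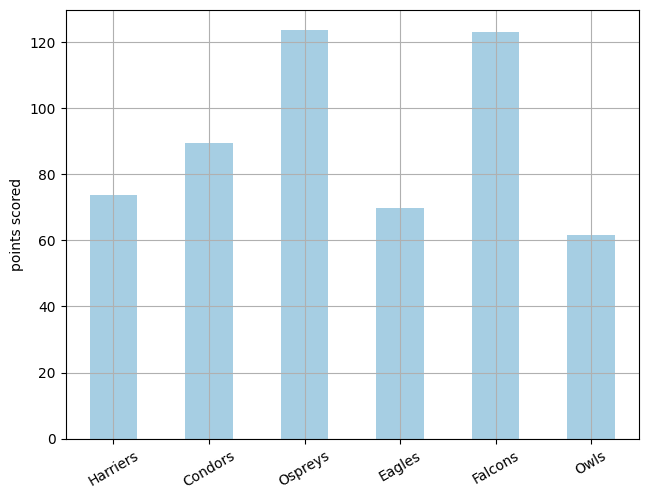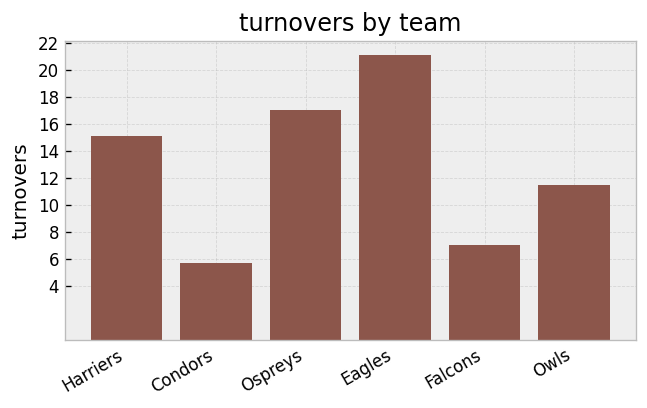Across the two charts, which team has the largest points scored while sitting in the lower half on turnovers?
Falcons

Chart 2 median turnovers ≈ 14; below-median teams: Condors, Falcons, Owls. Among those, Falcons has the highest points scored (≈ 120).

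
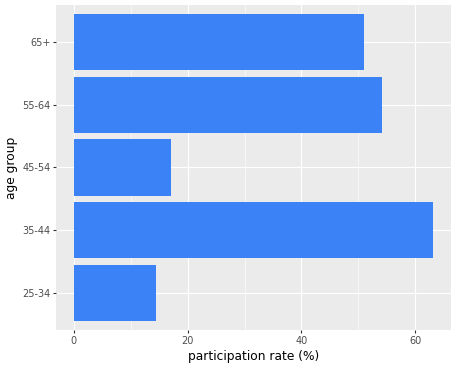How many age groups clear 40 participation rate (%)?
Above 40: 35-44, 55-64, 65+.

3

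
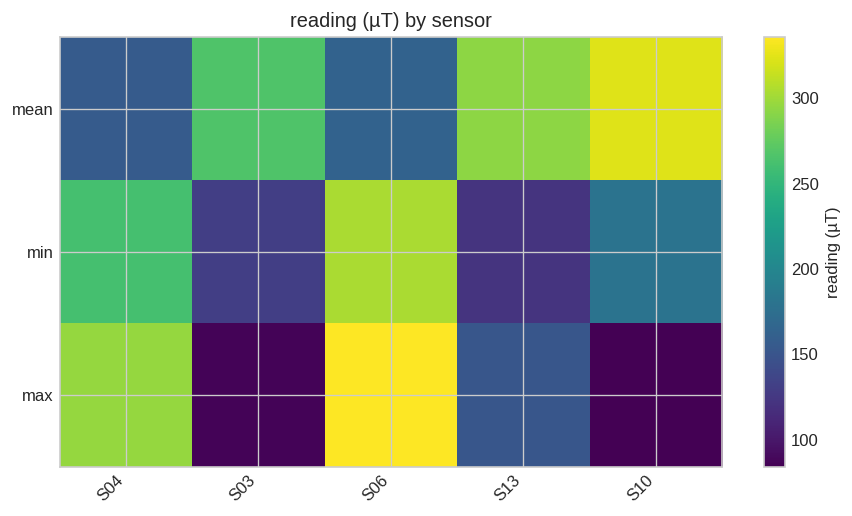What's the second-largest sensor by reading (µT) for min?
S04

Top 3 for min: S06 ≈ 300, S04 ≈ 250, S10 ≈ 175.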